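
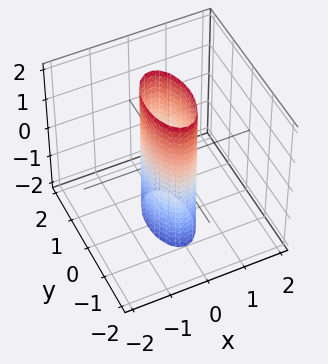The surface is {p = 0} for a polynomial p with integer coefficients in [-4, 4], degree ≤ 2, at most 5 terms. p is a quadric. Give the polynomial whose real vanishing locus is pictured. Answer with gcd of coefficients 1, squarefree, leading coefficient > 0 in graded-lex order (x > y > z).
3*x^2 + y^2 - 1

deg p = 2. Constant cross-section along one axis; a quadric.
Symmetries: the y ↦ −y reflection is a symmetry, so y appears only in even powers; it's symmetric under x → −x, forcing even powers of x; the z ↦ −z reflection is a symmetry, so z appears only in even powers.
Checking where it meets the axes: the surface avoids every integer z-axis point in the box; among the integer gridlines, it crosses the y-axis at y ∈ {-1, 1}.
Solving for integer coefficients yields p as stated.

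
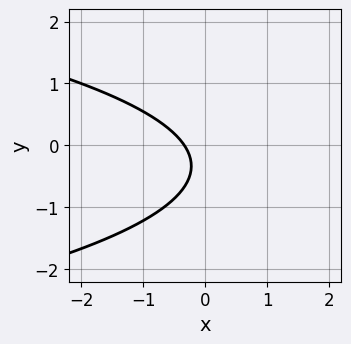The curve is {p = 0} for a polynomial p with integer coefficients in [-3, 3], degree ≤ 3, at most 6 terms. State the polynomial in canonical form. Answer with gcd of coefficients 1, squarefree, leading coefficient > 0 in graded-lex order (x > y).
First, the degree is 2 — the shape is more complex than any degree-1 curve.
Then, against the integer gridlines: the curve avoids every integer y-axis point in the box.
Finally, together with the visible shape, these determine p as stated.

3*y^2 + 3*x + 2*y + 1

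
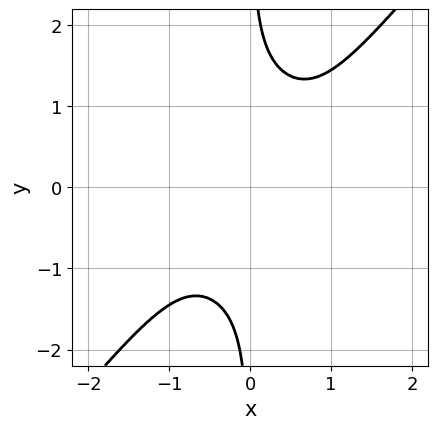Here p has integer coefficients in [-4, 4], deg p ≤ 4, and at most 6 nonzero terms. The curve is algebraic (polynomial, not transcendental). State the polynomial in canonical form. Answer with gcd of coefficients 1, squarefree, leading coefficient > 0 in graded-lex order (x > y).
First, the degree is 4 — the shape is more complex than any degree-3 curve.
Next, observable constraints: no y-intercept at any integer in the box; the curve avoids every integer x-axis point in the box.
Finally, solving for integer coefficients yields p as stated.

2*x^4 + x^2*y^2 - 2*x*y^3 + 2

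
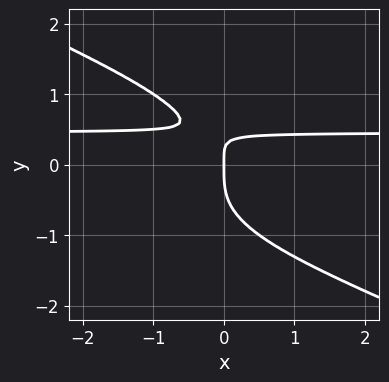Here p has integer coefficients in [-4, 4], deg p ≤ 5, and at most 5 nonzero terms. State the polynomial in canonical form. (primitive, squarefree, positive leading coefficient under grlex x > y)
First, degree: no degree-3 curve has this shape, so deg p = 4.
Then, checking where it meets the axes: it meets the x-axis at x = 0 (among the integer gridlines); one y-axis crossing is at y = 0.
Finally, assembling these constraints gives the stated polynomial.

x*y^3 + 2*y^4 + 2*x*y - x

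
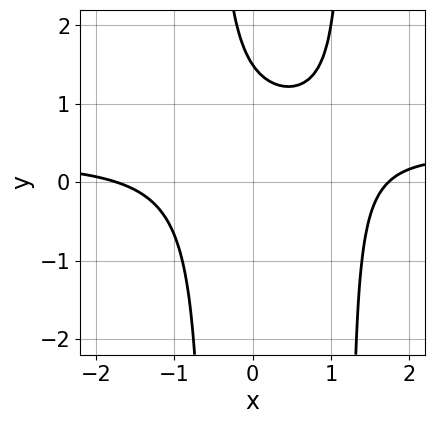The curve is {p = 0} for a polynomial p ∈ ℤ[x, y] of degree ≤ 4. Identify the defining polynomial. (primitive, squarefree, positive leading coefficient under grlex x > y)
(a) Degree: no degree-2 curve has this shape, so deg p = 3.
(b) Putting this together gives p.

3*x^2*y - x^2 - 2*x*y - 2*y + 3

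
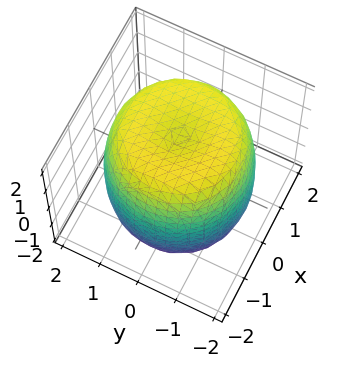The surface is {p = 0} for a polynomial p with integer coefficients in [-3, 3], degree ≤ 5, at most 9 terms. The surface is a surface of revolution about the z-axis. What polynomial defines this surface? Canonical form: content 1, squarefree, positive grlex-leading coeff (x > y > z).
x^4 + 2*x^2*y^2 + y^4 - 2*x^2 - 2*y^2 + z^2 - 3

deg p = 4.
Symmetries: rotational symmetry about the z-axis ⇒ p depends on x, y only through x² + y².
Reading off the gridlines: a circular section at z = 2 has radius exactly 1.
Fitting integer coefficients to these (and the overall shape) gives p.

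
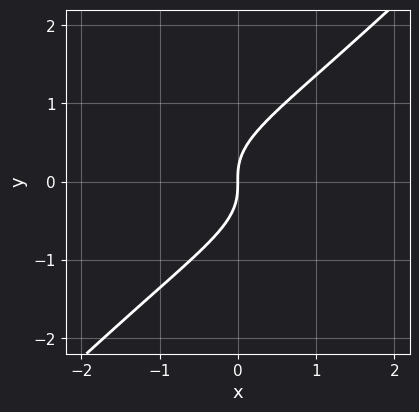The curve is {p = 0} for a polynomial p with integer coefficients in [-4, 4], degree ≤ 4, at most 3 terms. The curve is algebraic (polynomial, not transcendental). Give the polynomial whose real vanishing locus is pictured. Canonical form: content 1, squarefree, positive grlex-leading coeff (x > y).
3*x*y^2 - 3*y^3 + 2*x

(a) deg p = 3. The shape is more complex than any degree-2 curve.
(b) Observable constraints: one y-axis crossing is at y = 0; one x-axis crossing is at x = 0.
(c) Solving for integer coefficients yields p as stated.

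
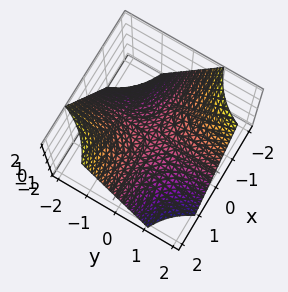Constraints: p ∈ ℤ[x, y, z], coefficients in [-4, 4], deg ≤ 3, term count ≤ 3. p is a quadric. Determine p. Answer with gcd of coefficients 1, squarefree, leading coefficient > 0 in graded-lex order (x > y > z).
x*y + z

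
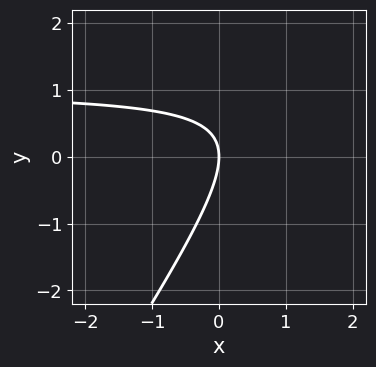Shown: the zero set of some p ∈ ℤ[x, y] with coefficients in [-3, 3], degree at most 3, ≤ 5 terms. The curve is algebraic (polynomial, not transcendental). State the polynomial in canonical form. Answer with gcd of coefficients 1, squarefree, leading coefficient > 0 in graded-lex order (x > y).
First, the degree is 2 — a generic line meets the curve in up to 2 points.
Then, reading off the gridlines: one x-axis crossing is at x = 0; it meets the y-axis at y = 0 (among the integer gridlines).
Finally, solving for integer coefficients yields p as stated.

3*x*y - 2*y^2 - 3*x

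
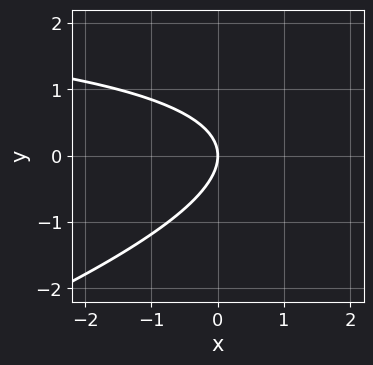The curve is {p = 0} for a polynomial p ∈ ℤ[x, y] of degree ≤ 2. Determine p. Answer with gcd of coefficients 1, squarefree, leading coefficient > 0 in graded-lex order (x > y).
x*y - 3*y^2 - 3*x

1. deg p = 2. The shape is more complex than any degree-1 curve.
2. From the axis intercepts and sections: one y-axis crossing is at y = 0; it meets the x-axis at x = 0 (among the integer gridlines).
3. Assembling these constraints gives the stated polynomial.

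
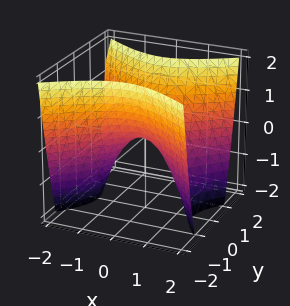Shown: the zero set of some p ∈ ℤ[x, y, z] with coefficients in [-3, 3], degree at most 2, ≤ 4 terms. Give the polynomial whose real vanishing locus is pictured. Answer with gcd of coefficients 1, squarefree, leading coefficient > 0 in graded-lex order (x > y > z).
2*x^2 - 3*y^2 + 2*z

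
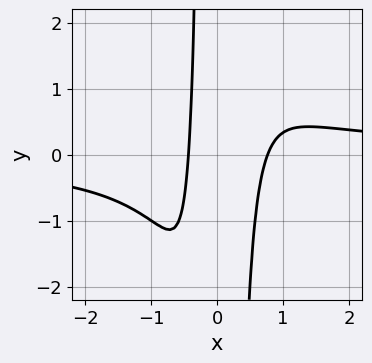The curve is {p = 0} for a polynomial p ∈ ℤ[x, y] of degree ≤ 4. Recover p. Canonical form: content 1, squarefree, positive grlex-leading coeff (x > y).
First, deg p = 4. No degree-3 curve has this shape.
Next, observable constraints: no y-intercept at any integer in the box.
Finally, assembling these constraints gives the stated polynomial.

3*x^3*y - 3*x^2 + x + 1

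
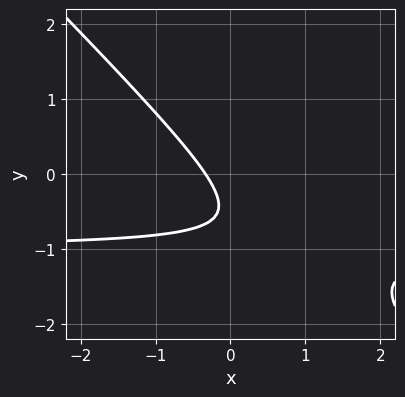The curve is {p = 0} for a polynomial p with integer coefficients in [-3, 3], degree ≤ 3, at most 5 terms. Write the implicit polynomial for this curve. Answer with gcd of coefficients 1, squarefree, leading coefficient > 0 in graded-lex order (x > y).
First, degree: a generic line meets the curve in up to 2 points, so deg p = 2.
Next, from the axis intercepts and sections: the curve avoids every integer y-axis point in the box.
Finally, together with the visible shape, these determine p as stated.

3*x*y + 3*y^2 + 3*x + 3*y + 1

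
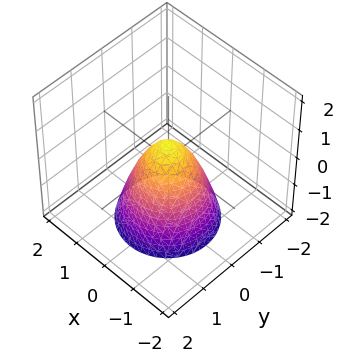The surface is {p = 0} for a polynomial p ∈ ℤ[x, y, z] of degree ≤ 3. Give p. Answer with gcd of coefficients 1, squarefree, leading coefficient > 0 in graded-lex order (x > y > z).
1. deg p = 2. No degree-1 surface has this shape.
2. Symmetry: every cross-section ⟂ z is a circle, so x, y appear only via x² + y².
3. Observable constraints: a circular section at z = 0 has radius between 0 and 1.
4. Together with the visible shape, these determine p as stated.

3*x^2 + 3*y^2 + 2*z - 1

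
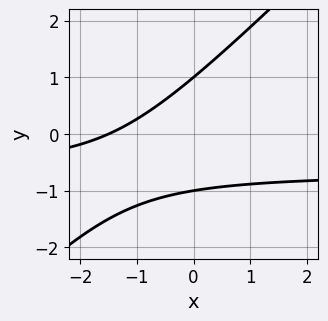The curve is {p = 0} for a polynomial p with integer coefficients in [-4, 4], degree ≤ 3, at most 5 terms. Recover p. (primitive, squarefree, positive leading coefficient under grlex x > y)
3*x*y - 3*y^2 + 2*x + 3

First, the degree is 2 — no degree-1 curve has this shape.
Next, against the integer gridlines: the y-axis gridline crossings are at y ∈ {-1, 1}.
Finally, assembling these constraints gives the stated polynomial.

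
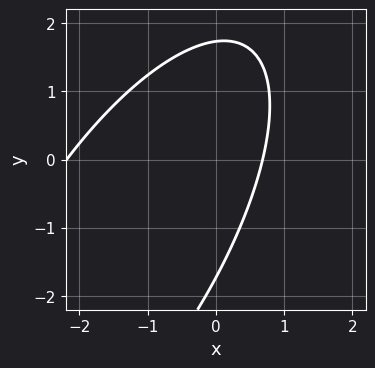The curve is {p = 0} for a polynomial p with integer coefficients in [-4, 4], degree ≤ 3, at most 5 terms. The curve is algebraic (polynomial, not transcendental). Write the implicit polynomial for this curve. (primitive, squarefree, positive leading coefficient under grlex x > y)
The degree is 2 — the shape is more complex than any degree-1 curve.
The integer polynomial consistent with all of this is the stated p.

2*x^2 - 2*x*y + y^2 + 3*x - 3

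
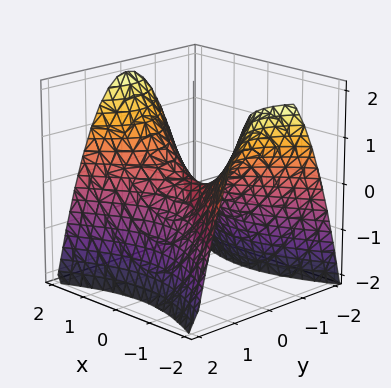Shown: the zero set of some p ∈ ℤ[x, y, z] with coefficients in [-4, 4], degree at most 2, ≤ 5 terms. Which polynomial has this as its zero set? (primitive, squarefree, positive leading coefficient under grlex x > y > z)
x^2 - 2*y^2 - 2*z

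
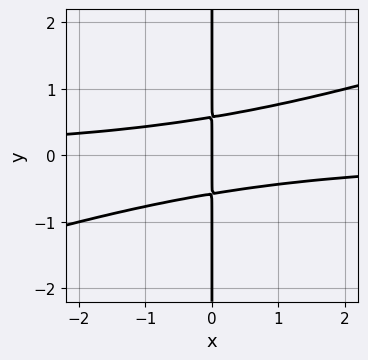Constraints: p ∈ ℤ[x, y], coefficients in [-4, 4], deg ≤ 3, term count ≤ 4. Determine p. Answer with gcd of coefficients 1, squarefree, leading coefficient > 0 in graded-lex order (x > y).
x^2*y - 3*x*y^2 + x

(a) The degree is 3 — a generic line meets the curve in up to 3 points.
(b) Checking where it meets the axes: it meets the x-axis at x = 0 (among the integer gridlines); the visible y-axis segment lies entirely on the curve.
(c) Fitting integer coefficients to these (and the overall shape) gives p.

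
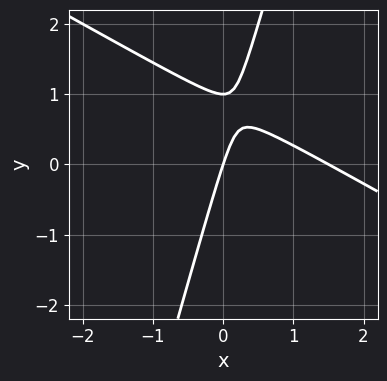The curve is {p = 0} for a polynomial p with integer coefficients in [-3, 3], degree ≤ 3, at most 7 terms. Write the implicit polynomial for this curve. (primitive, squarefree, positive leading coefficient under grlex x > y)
2*x^2 + 3*x*y - y^2 - 3*x + y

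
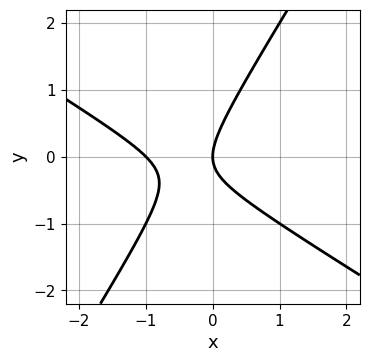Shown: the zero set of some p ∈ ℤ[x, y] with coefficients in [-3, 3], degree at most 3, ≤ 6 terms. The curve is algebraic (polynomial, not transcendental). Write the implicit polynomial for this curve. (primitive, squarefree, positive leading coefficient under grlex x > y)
(a) The degree is 2 — the shape is more complex than any degree-1 curve.
(b) Reading off the gridlines: it crosses the y-axis at the gridline y = 0; the x-axis gridline crossings are at x ∈ {-1, 0}.
(c) Solving for integer coefficients yields p as stated.

x^2 + x*y - y^2 + x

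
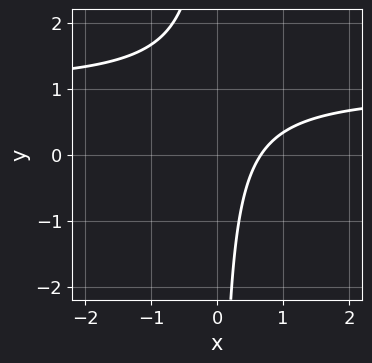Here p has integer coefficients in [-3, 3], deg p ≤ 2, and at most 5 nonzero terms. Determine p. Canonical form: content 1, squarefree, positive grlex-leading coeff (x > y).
deg p = 2. A generic line meets the curve in up to 2 points.
Observable constraints: it misses every integer gridline on the y-axis.
Putting this together gives p.

3*x*y - 3*x + 2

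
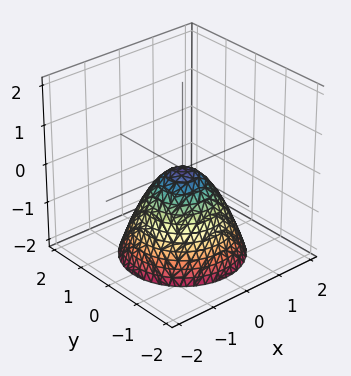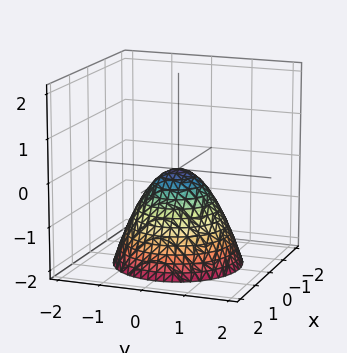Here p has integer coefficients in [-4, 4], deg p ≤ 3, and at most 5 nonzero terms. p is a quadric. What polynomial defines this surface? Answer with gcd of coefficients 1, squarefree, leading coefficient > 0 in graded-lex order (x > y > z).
x^2 + y^2 + z

1. deg p = 2. A paraboloid; a quadric.
2. By symmetry, every cross-section ⟂ z is a circle, so x, y appear only via x² + y².
3. Reading off the gridlines: one y-axis crossing is at y = 0; it meets the x-axis at x = 0 (among the integer gridlines).
4. Together with the visible shape, these determine p as stated.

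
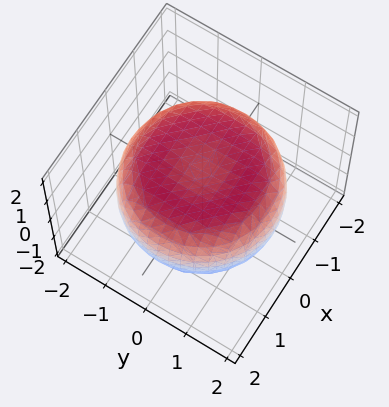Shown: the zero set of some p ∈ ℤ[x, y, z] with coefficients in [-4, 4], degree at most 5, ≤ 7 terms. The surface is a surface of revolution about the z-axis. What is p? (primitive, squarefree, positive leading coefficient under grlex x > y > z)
x^4 + 2*x^2*y^2 + y^4 - 2*x^2 - 2*y^2 + 3*z^2 - 3

1. Degree: a generic line meets the surface in up to 4 points, so deg p = 4.
2. By symmetry, the surface is invariant under rotation about z: p = q(x² + y², z).
3. Observable constraints: a circular section at z = 1 has radius between 1 and 2; among the integer gridlines, it crosses the z-axis at z ∈ {-1, 1}.
4. These observations pin down the coefficients.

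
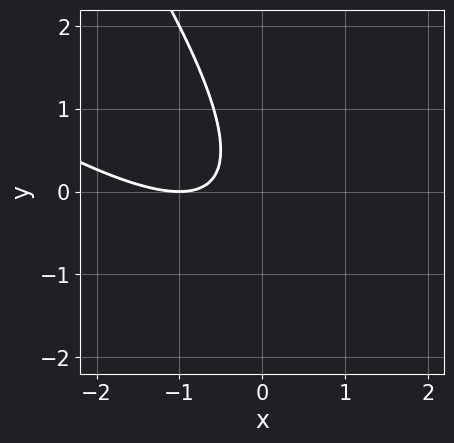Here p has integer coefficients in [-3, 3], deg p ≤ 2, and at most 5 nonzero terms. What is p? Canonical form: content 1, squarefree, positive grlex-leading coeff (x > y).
1. The degree is 2 — a generic line meets the curve in up to 2 points.
2. Checking where it meets the axes: the curve avoids every integer y-axis point in the box; it crosses the x-axis at the gridline x = -1.
3. Assembling these constraints gives the stated polynomial.

x^2 + 2*x*y + y^2 + 2*x + 1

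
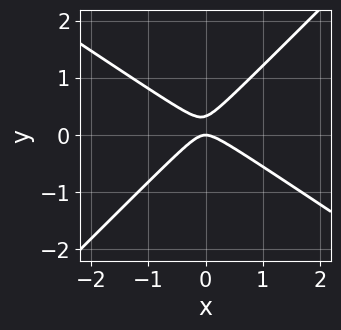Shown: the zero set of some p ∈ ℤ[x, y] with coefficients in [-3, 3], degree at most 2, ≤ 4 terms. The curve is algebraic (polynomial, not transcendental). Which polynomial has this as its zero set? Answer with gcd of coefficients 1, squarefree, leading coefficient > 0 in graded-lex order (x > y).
2*x^2 + x*y - 3*y^2 + y

(a) Degree: the shape is more complex than any degree-1 curve, so deg p = 2.
(b) From the visible intercepts: one x-axis crossing is at x = 0; it crosses the y-axis at the gridline y = 0.
(c) Assembling these constraints gives the stated polynomial.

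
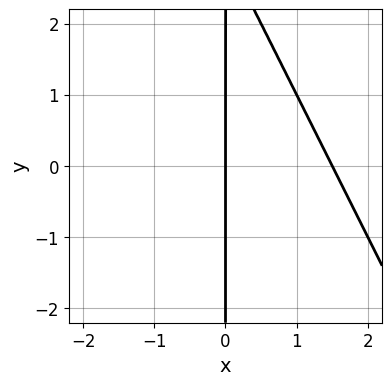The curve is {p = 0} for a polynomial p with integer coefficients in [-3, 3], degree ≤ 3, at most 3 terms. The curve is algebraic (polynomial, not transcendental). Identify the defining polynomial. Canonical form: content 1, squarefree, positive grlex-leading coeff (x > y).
2*x^2 + x*y - 3*x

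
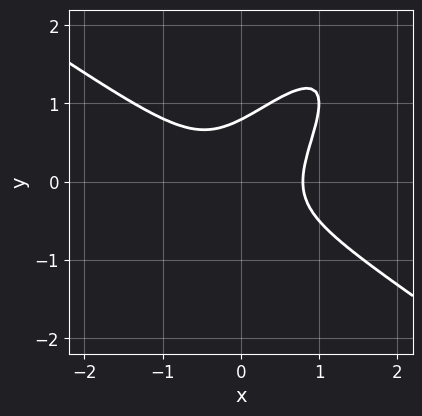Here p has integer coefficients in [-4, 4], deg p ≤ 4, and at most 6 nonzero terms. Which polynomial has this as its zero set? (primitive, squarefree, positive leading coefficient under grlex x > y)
2*x^3 - 3*x*y^2 + 2*y^3 - 1

1. Degree: a generic line meets the curve in up to 3 points, so deg p = 3.
2. Putting this together gives p.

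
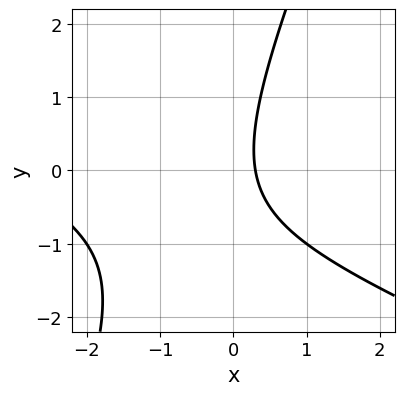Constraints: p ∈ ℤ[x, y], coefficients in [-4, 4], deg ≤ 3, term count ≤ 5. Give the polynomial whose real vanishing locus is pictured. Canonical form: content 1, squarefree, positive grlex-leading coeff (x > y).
First, the degree is 2 — no degree-1 curve has this shape.
Then, from the visible intercepts: the curve avoids every integer y-axis point in the box.
Finally, assembling these constraints gives the stated polynomial.

x^2 + 2*x*y - y^2 + 3*x - 1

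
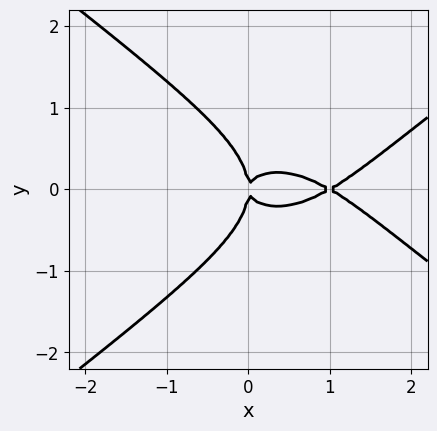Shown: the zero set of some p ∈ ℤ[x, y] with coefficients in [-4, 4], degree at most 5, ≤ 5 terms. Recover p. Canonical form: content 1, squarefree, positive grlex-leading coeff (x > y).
Degree: the shape is more complex than any degree-3 curve, so deg p = 4.
Symmetries: it's symmetric under y → −y, forcing even powers of y.
From the axis intercepts and sections: one y-axis crossing is at y = 0; the x-axis gridline crossings are at x ∈ {0, 1}.
Assembling these constraints gives the stated polynomial.

x^4 - 3*y^4 - 2*x^3 - 3*x*y^2 + x^2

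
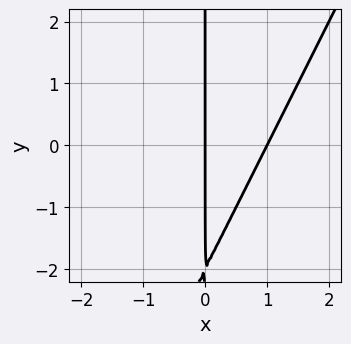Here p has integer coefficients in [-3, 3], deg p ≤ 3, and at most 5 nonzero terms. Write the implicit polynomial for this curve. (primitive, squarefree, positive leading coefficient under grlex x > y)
2*x^2 - x*y - 2*x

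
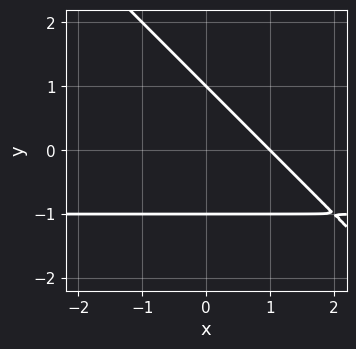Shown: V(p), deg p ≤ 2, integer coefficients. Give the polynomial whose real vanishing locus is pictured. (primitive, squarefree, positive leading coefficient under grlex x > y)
deg p = 2. No degree-1 curve has this shape.
Observable constraints: among the integer gridlines, it crosses the y-axis at y ∈ {-1, 1}; it crosses the x-axis at the gridline x = 1.
Assembling these constraints gives the stated polynomial.

x*y + y^2 + x - 1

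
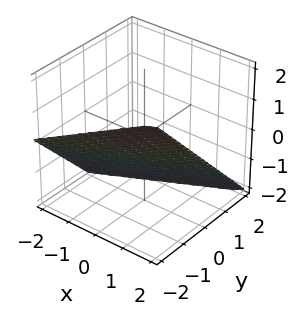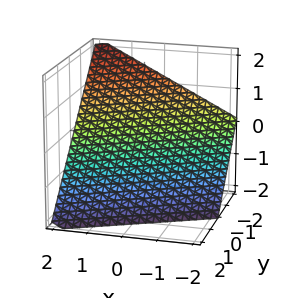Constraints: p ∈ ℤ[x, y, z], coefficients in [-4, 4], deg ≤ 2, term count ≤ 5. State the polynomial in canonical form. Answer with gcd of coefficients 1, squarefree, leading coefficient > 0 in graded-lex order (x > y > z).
x - 2*y - 2*z - 2

deg p = 1.
Against the integer gridlines: one z-axis crossing is at z = -1; one y-axis crossing is at y = -1; it crosses the x-axis at the gridline x = 2.
Solving for integer coefficients yields p as stated.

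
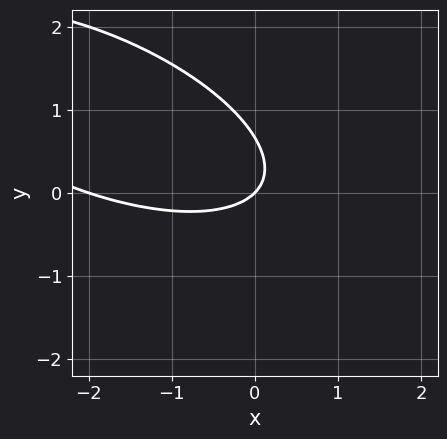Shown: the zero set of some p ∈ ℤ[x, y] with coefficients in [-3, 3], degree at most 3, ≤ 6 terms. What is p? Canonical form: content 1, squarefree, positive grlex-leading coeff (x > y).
x^2 + 2*x*y + 3*y^2 + 2*x - 2*y

deg p = 2. A generic line meets the curve in up to 2 points.
From the axis intercepts and sections: it crosses the y-axis at the gridline y = 0; among the integer gridlines, it crosses the x-axis at x ∈ {-2, 0}.
Putting this together gives p.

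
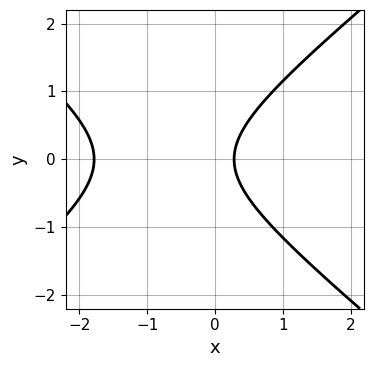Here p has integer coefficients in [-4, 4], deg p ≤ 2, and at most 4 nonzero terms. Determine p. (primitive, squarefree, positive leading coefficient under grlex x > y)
2*x^2 - 3*y^2 + 3*x - 1

Degree: the shape is more complex than any degree-1 curve, so deg p = 2.
Symmetries: mirror symmetry y ↦ −y ⇒ only even powers of y.
Reading off the gridlines: the curve avoids every integer y-axis point in the box.
The integer polynomial consistent with all of this is the stated p.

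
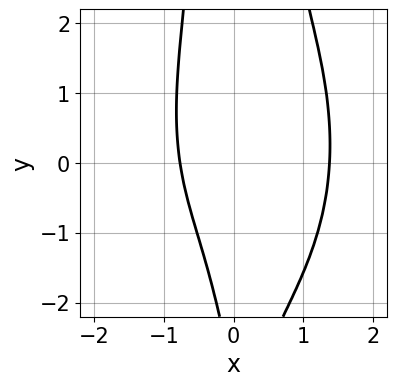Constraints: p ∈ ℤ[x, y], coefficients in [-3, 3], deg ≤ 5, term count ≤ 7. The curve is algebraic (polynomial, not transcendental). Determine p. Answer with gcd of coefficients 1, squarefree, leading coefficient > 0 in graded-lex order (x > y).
The degree is 4 — the shape is more complex than any degree-3 curve.
From the axis intercepts and sections: no y-intercept at any integer in the box.
These observations pin down the coefficients.

2*x^4 + x^2*y^2 - 3*x - y - 3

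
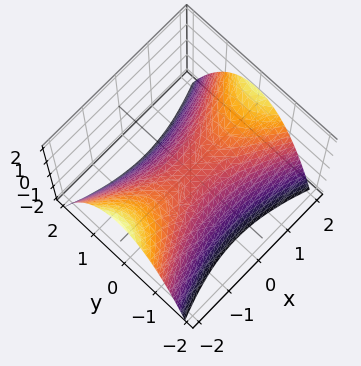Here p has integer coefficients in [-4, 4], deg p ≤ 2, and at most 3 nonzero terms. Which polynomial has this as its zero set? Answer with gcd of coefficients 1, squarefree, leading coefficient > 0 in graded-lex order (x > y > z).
x^2 - 3*y^2 - 3*z

(a) Degree: a hyperbolic paraboloid; a quadric, so deg p = 2.
(b) Symmetries: it's symmetric under x → −x, forcing even powers of x; mirror symmetry y ↦ −y ⇒ only even powers of y.
(c) From the axis intercepts and sections: one z-axis crossing is at z = 0; one x-axis crossing is at x = 0.
(d) These observations pin down the coefficients.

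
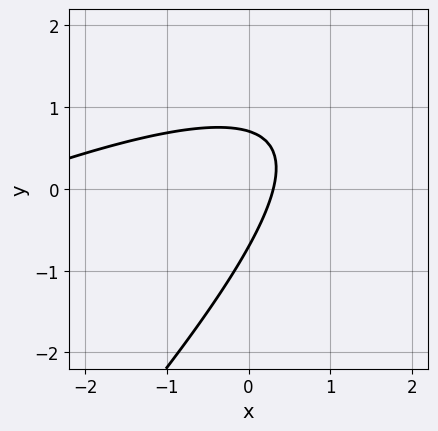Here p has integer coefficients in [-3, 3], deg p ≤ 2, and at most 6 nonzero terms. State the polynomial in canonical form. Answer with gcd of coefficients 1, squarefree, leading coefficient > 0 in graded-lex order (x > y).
x^2 - 3*x*y + 2*y^2 + 3*x - 1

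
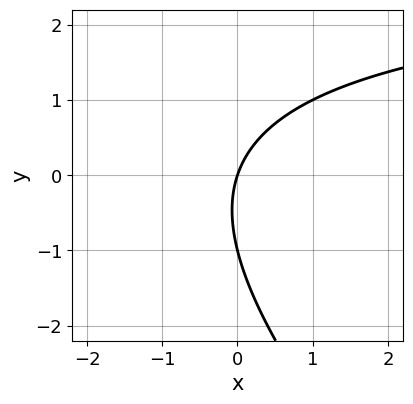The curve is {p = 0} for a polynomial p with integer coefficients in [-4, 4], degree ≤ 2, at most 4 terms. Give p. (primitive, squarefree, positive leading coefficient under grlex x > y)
x*y + y^2 - 3*x + y

1. The degree is 2 — a generic line meets the curve in up to 2 points.
2. Against the integer gridlines: the y-axis gridline crossings are at y ∈ {-1, 0}; one x-axis crossing is at x = 0.
3. Fitting integer coefficients to these (and the overall shape) gives p.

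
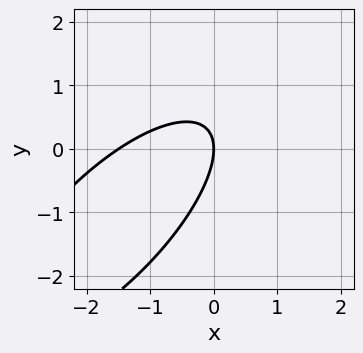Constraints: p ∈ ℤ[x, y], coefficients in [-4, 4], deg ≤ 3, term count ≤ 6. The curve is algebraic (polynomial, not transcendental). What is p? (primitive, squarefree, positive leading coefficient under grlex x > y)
2*x^2 - 3*x*y + 2*y^2 + 3*x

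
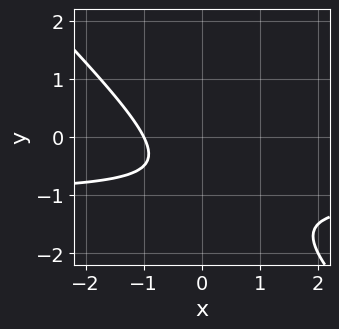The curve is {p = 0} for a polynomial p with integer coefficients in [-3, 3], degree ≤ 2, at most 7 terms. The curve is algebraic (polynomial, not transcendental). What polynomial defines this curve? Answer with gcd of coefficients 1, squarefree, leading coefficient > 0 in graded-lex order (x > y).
2*x*y + 2*y^2 + 2*x + 3*y + 2

First, degree: the shape is more complex than any degree-1 curve, so deg p = 2.
Next, observable constraints: it misses every integer gridline on the y-axis; it crosses the x-axis at the gridline x = -1.
Finally, together with the visible shape, these determine p as stated.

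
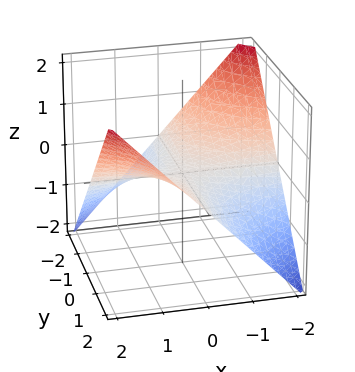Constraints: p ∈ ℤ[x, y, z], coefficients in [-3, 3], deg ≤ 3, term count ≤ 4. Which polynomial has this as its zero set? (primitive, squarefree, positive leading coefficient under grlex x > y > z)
First, deg p = 2.
Next, against the integer gridlines: one z-axis crossing is at z = 0; every point of the x-axis in the box is on the surface; every point of the y-axis in the box is on the surface.
Finally, putting this together gives p.

x*y - 2*z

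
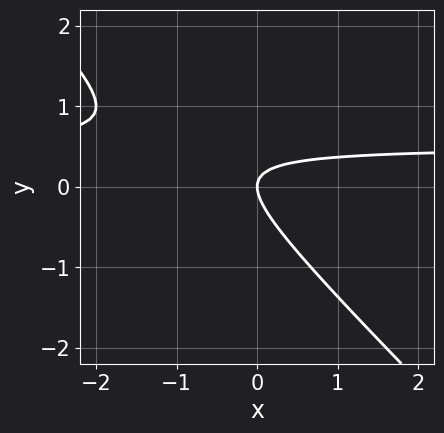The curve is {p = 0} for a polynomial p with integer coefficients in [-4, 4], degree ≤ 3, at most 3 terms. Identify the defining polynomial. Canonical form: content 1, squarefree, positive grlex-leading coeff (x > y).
2*x*y + 2*y^2 - x

The degree is 2 — the shape is more complex than any degree-1 curve.
Reading off the gridlines: it meets the y-axis at y = 0 (among the integer gridlines); one x-axis crossing is at x = 0.
These observations pin down the coefficients.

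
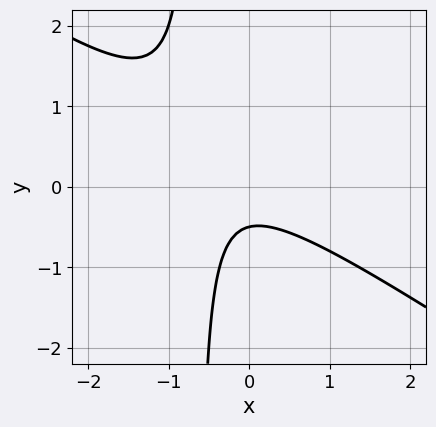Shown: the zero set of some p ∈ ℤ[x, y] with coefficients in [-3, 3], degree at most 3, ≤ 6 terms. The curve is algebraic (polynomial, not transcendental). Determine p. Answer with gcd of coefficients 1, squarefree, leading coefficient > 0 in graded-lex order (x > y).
First, degree: a generic line meets the curve in up to 2 points, so deg p = 2.
Then, reading off the gridlines: no x-intercept at any integer in the box.
Finally, putting this together gives p.

2*x^2 + 3*x*y + x + 2*y + 1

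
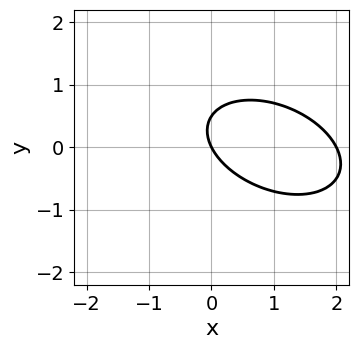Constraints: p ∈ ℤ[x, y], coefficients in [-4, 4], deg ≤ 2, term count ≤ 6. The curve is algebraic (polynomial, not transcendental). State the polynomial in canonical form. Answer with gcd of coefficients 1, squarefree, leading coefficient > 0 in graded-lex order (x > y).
Degree: no degree-1 curve has this shape, so deg p = 2.
From the visible intercepts: it meets the y-axis at y = 0 (among the integer gridlines); among the integer gridlines, it crosses the x-axis at x ∈ {0, 2}.
The integer polynomial consistent with all of this is the stated p.

x^2 + x*y + 2*y^2 - 2*x - y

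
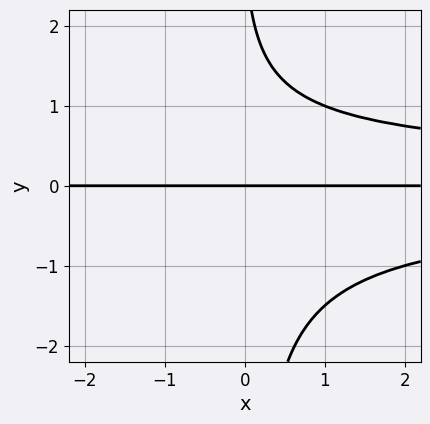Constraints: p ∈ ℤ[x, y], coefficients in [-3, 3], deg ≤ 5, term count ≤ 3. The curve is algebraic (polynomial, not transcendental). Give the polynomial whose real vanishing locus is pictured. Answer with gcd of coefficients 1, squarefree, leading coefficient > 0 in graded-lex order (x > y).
Degree: a generic line meets the curve in up to 4 points, so deg p = 4.
From the visible intercepts: every point of the x-axis in the box is on the curve; it crosses the y-axis at the gridline y = 0.
Assembling these constraints gives the stated polynomial.

2*x*y^3 + y^2 - 3*y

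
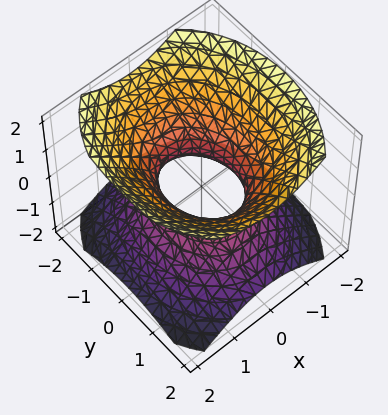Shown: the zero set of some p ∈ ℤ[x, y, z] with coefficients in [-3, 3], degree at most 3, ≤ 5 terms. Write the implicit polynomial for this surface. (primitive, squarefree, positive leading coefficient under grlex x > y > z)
3*x^2 + 2*y^2 - 3*z^2 - 2

(a) Degree: an hourglass — one-sheet hyperboloid; a quadric, so deg p = 2.
(b) Symmetries: the z ↦ −z reflection is a symmetry, so z appears only in even powers; mirror symmetry y ↦ −y ⇒ only even powers of y; it's symmetric under x → −x, forcing even powers of x.
(c) Observable constraints: no z-intercept at any integer in the box; the y-axis gridline crossings are at y ∈ {-1, 1}.
(d) Fitting integer coefficients to these (and the overall shape) gives p.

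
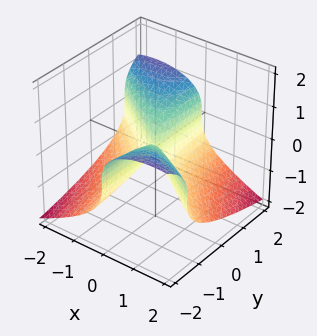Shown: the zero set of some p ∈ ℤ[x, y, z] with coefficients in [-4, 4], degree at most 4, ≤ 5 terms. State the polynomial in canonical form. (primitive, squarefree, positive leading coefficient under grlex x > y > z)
3*z^3 + 2*x^2 + 3*x*y

First, the degree is 3 — the shape is more complex than any degree-2 surface.
Then, checking where it meets the axes: one x-axis crossing is at x = 0; it meets the z-axis at z = 0 (among the integer gridlines).
Finally, assembling these constraints gives the stated polynomial.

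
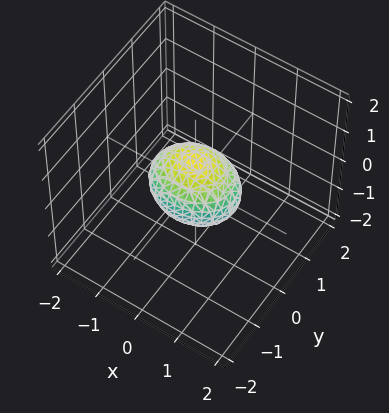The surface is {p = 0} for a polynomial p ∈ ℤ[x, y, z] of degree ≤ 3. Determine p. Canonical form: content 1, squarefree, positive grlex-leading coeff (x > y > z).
2*x^2 + 3*y^2 + 3*z^2 - 2

(a) deg p = 2. Bounded and convex; a quadric.
(b) Symmetries: the x ↦ −x reflection is a symmetry, so x appears only in even powers; mirror symmetry z ↦ −z ⇒ only even powers of z; the y ↦ −y reflection is a symmetry, so y appears only in even powers.
(c) Observable constraints: the x-axis gridline crossings are at x ∈ {-1, 1}.
(d) These observations pin down the coefficients.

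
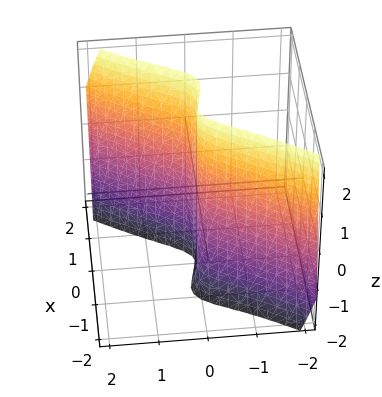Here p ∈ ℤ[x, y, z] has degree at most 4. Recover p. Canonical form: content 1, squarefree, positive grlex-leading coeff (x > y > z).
(a) The degree is 3 — the shape is more complex than any degree-2 surface.
(b) From the axis intercepts and sections: the visible z-axis segment lies entirely on the surface; it meets the x-axis at x = 0 (among the integer gridlines); one y-axis crossing is at y = 0.
(c) Solving for integer coefficients yields p as stated.

2*x^3 - x^2*z - y^3 - 2*y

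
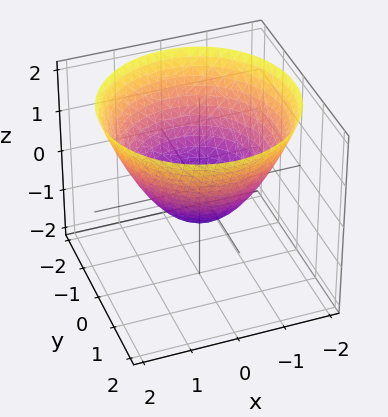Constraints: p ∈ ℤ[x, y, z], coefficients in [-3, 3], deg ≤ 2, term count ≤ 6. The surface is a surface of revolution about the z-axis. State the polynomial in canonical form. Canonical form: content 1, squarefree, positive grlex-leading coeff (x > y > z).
2*x^2 + 2*y^2 - 3*z - 2

1. Degree: a generic line meets the surface in up to 2 points, so deg p = 2.
2. By symmetry, the surface is invariant under rotation about z: p = q(x² + y², z).
3. Against the integer gridlines: the y-axis gridline crossings are at y ∈ {-1, 1}; the x-axis gridline crossings are at x ∈ {-1, 1}; a circular section at z = 0 has radius exactly 1.
4. Fitting integer coefficients to these (and the overall shape) gives p.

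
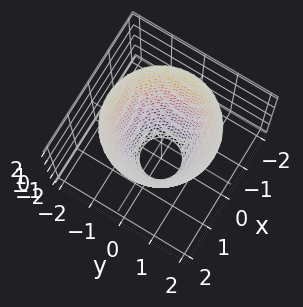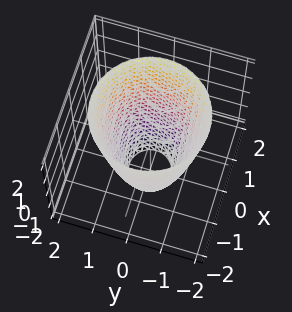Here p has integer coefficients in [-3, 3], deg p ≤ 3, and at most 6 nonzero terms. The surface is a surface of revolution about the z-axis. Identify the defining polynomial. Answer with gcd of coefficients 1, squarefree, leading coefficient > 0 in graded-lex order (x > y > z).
2*x^2 + 2*y^2 - z - 3

(a) deg p = 2. The shape is more complex than any degree-1 surface.
(b) Symmetries: every cross-section ⟂ z is a circle, so x, y appear only via x² + y².
(c) From the visible intercepts: a circular section at z = 2 has radius between 1 and 2; no z-intercept at any integer in the box.
(d) The integer polynomial consistent with all of this is the stated p.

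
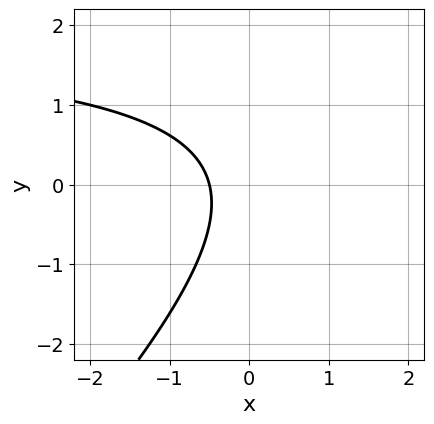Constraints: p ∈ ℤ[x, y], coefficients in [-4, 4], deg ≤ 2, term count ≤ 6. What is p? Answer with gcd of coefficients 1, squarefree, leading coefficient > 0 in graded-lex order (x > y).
x*y - y^2 - 2*x - 1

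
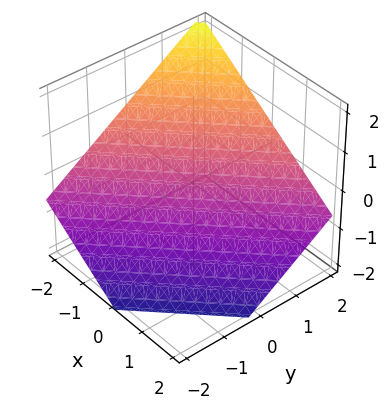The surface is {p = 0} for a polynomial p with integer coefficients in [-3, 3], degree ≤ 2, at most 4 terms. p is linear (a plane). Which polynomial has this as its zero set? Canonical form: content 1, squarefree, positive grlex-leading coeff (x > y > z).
2*x - 2*y + 3*z + 2

(a) deg p = 1. Every cross-section is a straight line — this is a plane.
(b) Against the integer gridlines: it meets the x-axis at x = -1 (among the integer gridlines); one y-axis crossing is at y = 1.
(c) Together with the visible shape, these determine p as stated.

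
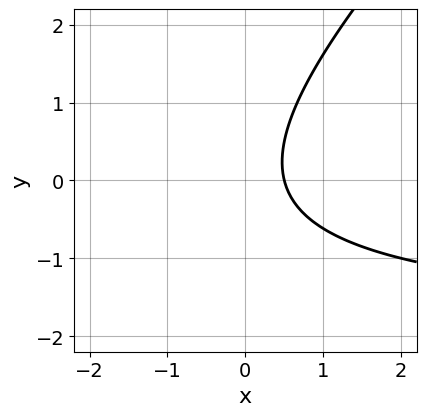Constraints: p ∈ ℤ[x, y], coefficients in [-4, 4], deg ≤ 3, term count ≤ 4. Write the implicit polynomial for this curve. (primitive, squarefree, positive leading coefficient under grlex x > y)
First, degree: no degree-1 curve has this shape, so deg p = 2.
Next, checking where it meets the axes: no y-intercept at any integer in the box.
Finally, together with the visible shape, these determine p as stated.

x*y - y^2 + 2*x - 1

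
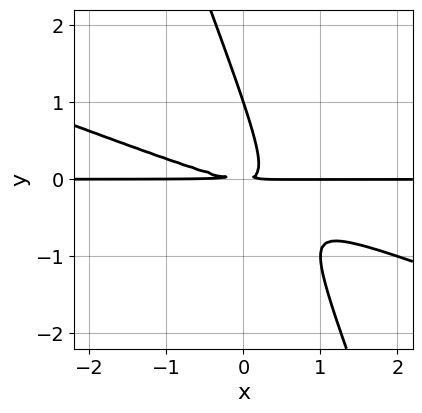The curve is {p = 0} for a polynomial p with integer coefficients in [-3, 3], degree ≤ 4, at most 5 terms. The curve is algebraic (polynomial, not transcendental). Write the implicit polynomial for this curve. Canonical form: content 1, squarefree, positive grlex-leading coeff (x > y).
x^2*y + 3*x*y^2 + y^3 - y^2

1. deg p = 3. The shape is more complex than any degree-2 curve.
2. From the visible intercepts: every point of the x-axis in the box is on the curve; one y-axis crossing is at y = 1.
3. These observations pin down the coefficients.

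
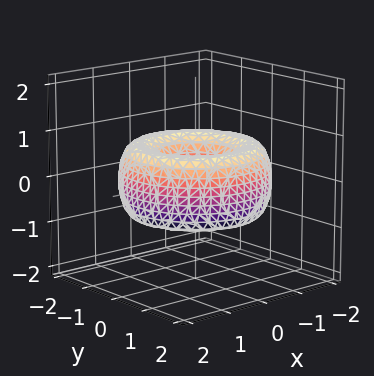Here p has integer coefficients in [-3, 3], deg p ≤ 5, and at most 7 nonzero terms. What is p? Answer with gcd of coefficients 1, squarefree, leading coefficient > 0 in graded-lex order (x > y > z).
First, deg p = 4. A generic line meets the surface in up to 4 points.
Next, symmetry: the z-axis is an axis of rotation, so x and y enter only as x² + y².
Then, observable constraints: a circular section at z = 0 has radius between 0 and 1; no z-intercept at any integer in the box.
Finally, together with the visible shape, these determine p as stated.

x^4 + 2*x^2*y^2 + y^4 - 3*x^2 - 3*y^2 + 2*z^2 + 1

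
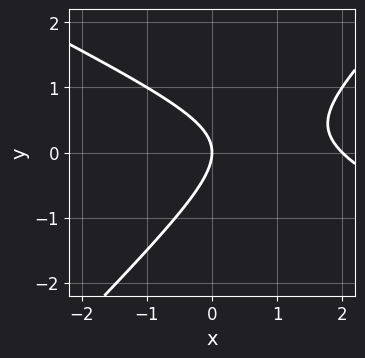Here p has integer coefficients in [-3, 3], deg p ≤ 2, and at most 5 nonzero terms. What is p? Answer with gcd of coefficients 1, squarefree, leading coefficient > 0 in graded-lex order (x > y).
x^2 + x*y - 2*y^2 - 2*x

1. The degree is 2 — the shape is more complex than any degree-1 curve.
2. From the axis intercepts and sections: it meets the y-axis at y = 0 (among the integer gridlines); the x-axis gridline crossings are at x ∈ {0, 2}.
3. Solving for integer coefficients yields p as stated.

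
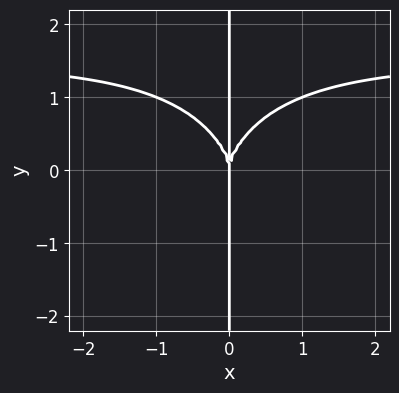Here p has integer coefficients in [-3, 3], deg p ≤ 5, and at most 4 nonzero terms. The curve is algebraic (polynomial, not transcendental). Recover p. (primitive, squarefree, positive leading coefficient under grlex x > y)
2*x^3*y + x*y^3 - 3*x^3

(a) deg p = 4. The shape is more complex than any degree-3 curve.
(b) Reading off the gridlines: it crosses the x-axis at the gridline x = 0; the visible y-axis segment lies entirely on the curve.
(c) Assembling these constraints gives the stated polynomial.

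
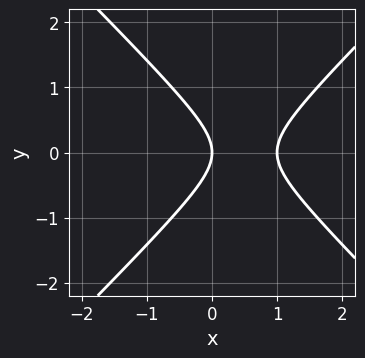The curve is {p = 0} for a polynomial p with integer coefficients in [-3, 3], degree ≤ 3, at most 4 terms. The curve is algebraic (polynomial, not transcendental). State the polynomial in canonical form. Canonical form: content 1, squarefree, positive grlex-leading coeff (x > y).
x^2 - y^2 - x

First, degree: a generic line meets the curve in up to 2 points, so deg p = 2.
Then, symmetries: mirror symmetry y ↦ −y ⇒ only even powers of y.
Next, checking where it meets the axes: one y-axis crossing is at y = 0; among the integer gridlines, it crosses the x-axis at x ∈ {0, 1}.
Finally, together with the visible shape, these determine p as stated.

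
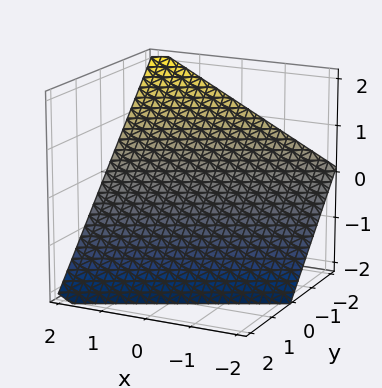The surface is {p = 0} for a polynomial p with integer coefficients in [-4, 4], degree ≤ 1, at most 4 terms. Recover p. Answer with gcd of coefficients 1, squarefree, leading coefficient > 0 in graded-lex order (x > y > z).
1. The degree is 1 — the surface is flat (a plane).
2. Observable constraints: it meets the x-axis at x = 2 (among the integer gridlines); it crosses the y-axis at the gridline y = -1; one z-axis crossing is at z = -1.
3. Fitting integer coefficients to these (and the overall shape) gives p.

x - 2*y - 2*z - 2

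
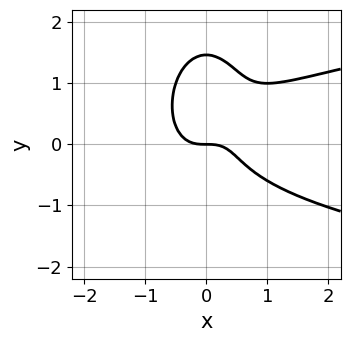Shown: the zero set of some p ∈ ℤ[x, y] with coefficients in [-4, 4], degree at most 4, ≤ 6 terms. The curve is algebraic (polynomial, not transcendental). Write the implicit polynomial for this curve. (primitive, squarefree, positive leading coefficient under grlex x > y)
3*x^2*y^2 + y^4 - 2*x^3 - y^3 - y

1. The degree is 4 — no degree-3 curve has this shape.
2. Against the integer gridlines: one y-axis crossing is at y = 0; it crosses the x-axis at the gridline x = 0.
3. Solving for integer coefficients yields p as stated.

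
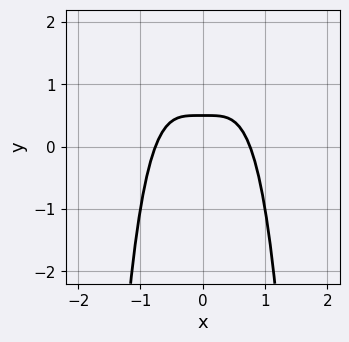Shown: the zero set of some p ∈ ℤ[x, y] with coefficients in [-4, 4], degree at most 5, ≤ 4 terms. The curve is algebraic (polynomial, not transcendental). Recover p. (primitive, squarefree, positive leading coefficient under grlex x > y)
3*x^4 + 2*y - 1

1. Degree: no degree-3 curve has this shape, so deg p = 4.
2. Symmetries: the x ↦ −x reflection is a symmetry, so x appears only in even powers.
3. Matching integer coefficients to the picture gives p.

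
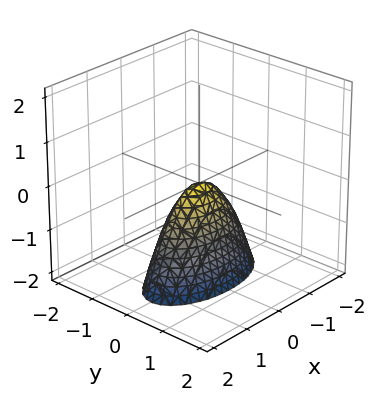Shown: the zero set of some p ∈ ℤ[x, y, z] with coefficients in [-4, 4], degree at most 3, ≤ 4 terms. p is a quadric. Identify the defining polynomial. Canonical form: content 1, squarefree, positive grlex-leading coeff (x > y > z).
x^2 + 3*y^2 + z

deg p = 2.
Symmetries: the y ↦ −y reflection is a symmetry, so y appears only in even powers; the x ↦ −x reflection is a symmetry, so x appears only in even powers.
Checking where it meets the axes: it crosses the x-axis at the gridline x = 0; one y-axis crossing is at y = 0; it crosses the z-axis at the gridline z = 0.
The integer polynomial consistent with all of this is the stated p.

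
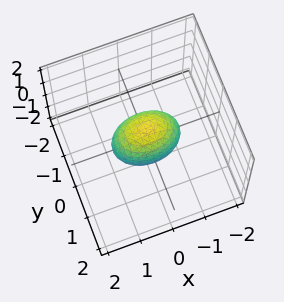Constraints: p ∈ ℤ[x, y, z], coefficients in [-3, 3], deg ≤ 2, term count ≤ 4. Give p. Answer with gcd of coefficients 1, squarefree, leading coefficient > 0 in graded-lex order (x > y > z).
deg p = 2.
Symmetries: mirror symmetry y ↦ −y ⇒ only even powers of y; it's symmetric under z → −z, forcing even powers of z; mirror symmetry x ↦ −x ⇒ only even powers of x.
Observable constraints: the x-axis gridline crossings are at x ∈ {-1, 1}; the z-axis gridline crossings are at z ∈ {-1, 1}.
Matching integer coefficients to the picture gives p.

x^2 + 2*y^2 + z^2 - 1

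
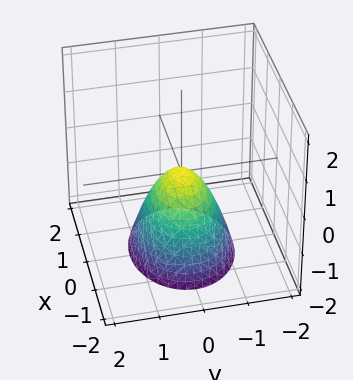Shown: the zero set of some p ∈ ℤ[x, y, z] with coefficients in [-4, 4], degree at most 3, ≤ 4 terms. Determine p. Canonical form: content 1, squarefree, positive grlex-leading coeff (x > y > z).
1. deg p = 2. A single bowl opening along one axis; a quadric.
2. Symmetries: it's symmetric under y → −y, forcing even powers of y; the x ↦ −x reflection is a symmetry, so x appears only in even powers.
3. Against the integer gridlines: one x-axis crossing is at x = 0; it meets the y-axis at y = 0 (among the integer gridlines).
4. Putting this together gives p.

2*x^2 + 3*y^2 + 2*z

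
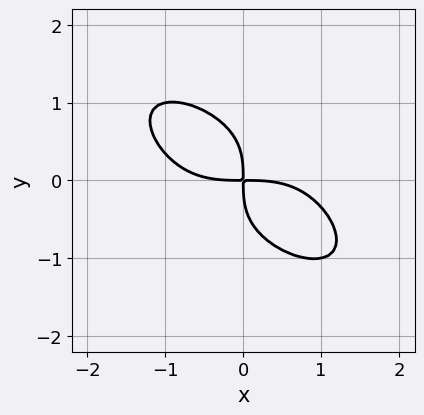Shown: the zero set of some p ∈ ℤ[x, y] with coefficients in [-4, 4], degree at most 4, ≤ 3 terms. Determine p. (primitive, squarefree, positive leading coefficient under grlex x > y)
x^4 + 2*y^4 + 3*x*y

1. deg p = 4. A generic line meets the curve in up to 4 points.
2. Matching integer coefficients to the picture gives p.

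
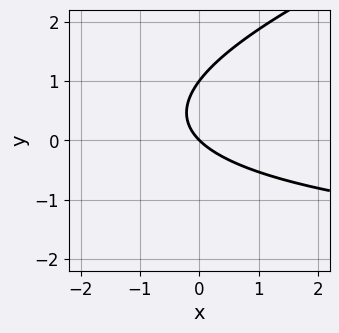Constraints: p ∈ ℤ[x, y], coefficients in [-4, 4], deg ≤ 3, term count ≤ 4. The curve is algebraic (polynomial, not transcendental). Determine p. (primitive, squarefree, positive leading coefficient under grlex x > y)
(a) Degree: the shape is more complex than any degree-1 curve, so deg p = 2.
(b) Reading off the gridlines: the y-axis gridline crossings are at y ∈ {0, 1}; it crosses the x-axis at the gridline x = 0.
(c) Putting this together gives p.

x*y - 3*y^2 + 3*x + 3*y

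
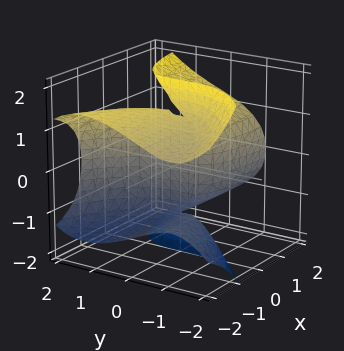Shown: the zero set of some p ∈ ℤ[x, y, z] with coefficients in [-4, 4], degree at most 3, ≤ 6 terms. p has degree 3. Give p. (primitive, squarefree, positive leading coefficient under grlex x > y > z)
2*x*z^2 - y^3 - 2*x*y - 3*x

(a) deg p = 3. No degree-2 surface has this shape.
(b) Checking where it meets the axes: one x-axis crossing is at x = 0; every point of the z-axis in the box is on the surface; it meets the y-axis at y = 0 (among the integer gridlines).
(c) Putting this together gives p.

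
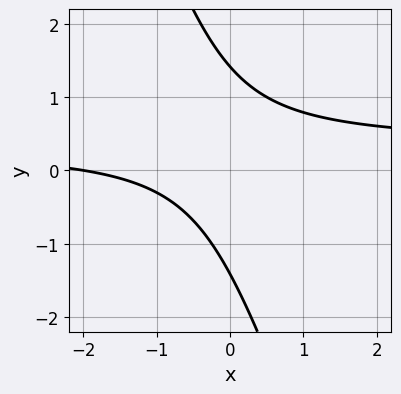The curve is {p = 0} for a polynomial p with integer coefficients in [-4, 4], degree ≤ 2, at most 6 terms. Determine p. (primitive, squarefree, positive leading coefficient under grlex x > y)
1. The degree is 2 — a generic line meets the curve in up to 2 points.
2. Observable constraints: it crosses the x-axis at the gridline x = -2.
3. Together with the visible shape, these determine p as stated.

3*x*y + y^2 - x - 2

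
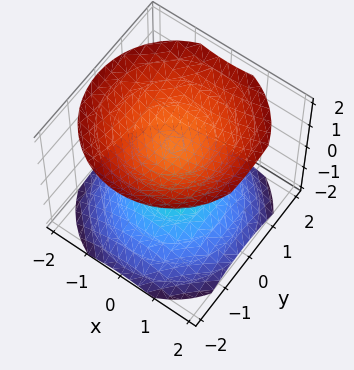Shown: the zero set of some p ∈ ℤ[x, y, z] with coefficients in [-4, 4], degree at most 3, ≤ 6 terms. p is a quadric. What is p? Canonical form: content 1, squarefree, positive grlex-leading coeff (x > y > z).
2*x^2 + 2*y^2 - 3*z^2 + 3

There are 2 components. They look like related sheets of one shape, so recover p as a whole.
Degree: two sheets facing apart; a quadric, so deg p = 2.
Symmetry: the z-axis is an axis of rotation, so x and y enter only as x² + y²; the z ↦ −z reflection is a symmetry, so z appears only in even powers.
Reading off the gridlines: the surface avoids every integer y-axis point in the box; the surface avoids every integer x-axis point in the box; the z-axis gridline crossings are at z ∈ {-1, 1}.
These observations pin down the coefficients.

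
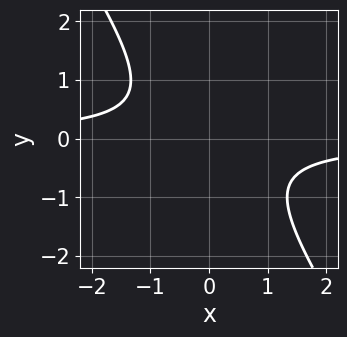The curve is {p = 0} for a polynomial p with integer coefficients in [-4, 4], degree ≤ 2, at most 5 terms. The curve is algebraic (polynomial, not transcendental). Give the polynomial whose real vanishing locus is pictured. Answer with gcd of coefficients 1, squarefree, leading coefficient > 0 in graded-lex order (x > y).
3*x*y + 2*y^2 + 2

Degree: a generic line meets the curve in up to 2 points, so deg p = 2.
Checking where it meets the axes: the curve avoids every integer x-axis point in the box; no y-intercept at any integer in the box.
Fitting integer coefficients to these (and the overall shape) gives p.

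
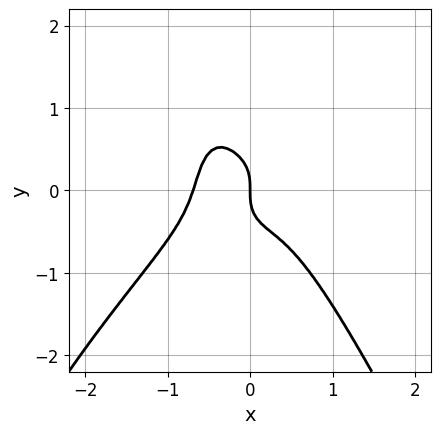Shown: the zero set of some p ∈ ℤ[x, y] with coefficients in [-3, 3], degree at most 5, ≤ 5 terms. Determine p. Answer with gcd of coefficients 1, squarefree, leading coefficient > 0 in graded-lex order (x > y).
First, degree: no degree-3 curve has this shape, so deg p = 4.
Next, from the axis intercepts and sections: it meets the y-axis at y = 0 (among the integer gridlines); it meets the x-axis at x = 0 (among the integer gridlines).
Finally, fitting integer coefficients to these (and the overall shape) gives p.

3*x^4 - 3*x^3*y + x*y^3 + 2*y^3 + x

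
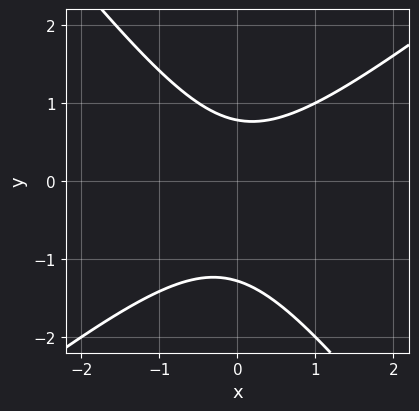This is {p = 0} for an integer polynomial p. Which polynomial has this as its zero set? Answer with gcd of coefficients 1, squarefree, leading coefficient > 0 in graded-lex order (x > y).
2*x^2 - x*y - 2*y^2 - y + 2

First, deg p = 2.
Next, observable constraints: no x-intercept at any integer in the box.
Finally, putting this together gives p.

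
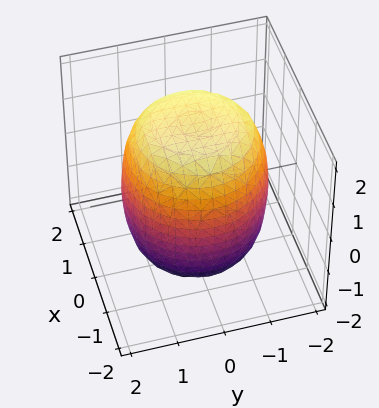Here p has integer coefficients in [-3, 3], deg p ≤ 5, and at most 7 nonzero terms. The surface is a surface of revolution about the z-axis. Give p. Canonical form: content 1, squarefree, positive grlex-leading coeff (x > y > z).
x^4 + 2*x^2*y^2 + y^4 - x^2 - y^2 + z^2 - 3

1. deg p = 4. A generic line meets the surface in up to 4 points.
2. Symmetry: the surface is invariant under rotation about z: p = q(x² + y², z).
3. Against the integer gridlines: a circular section at z = 0 has radius between 1 and 2.
4. Assembling these constraints gives the stated polynomial.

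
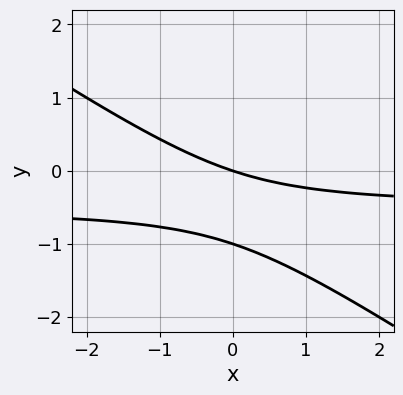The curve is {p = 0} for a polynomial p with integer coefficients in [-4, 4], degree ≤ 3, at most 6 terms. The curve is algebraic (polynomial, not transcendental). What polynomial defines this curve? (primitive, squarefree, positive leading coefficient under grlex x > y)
1. deg p = 2.
2. Checking where it meets the axes: it meets the x-axis at x = 0 (among the integer gridlines); the y-axis gridline crossings are at y ∈ {-1, 0}.
3. Fitting integer coefficients to these (and the overall shape) gives p.

2*x*y + 3*y^2 + x + 3*y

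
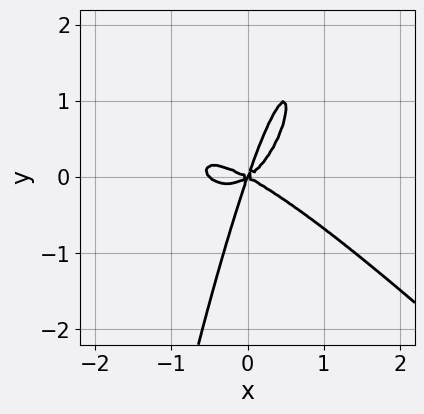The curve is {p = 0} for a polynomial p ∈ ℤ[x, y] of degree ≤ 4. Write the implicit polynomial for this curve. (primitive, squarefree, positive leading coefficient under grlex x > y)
2*x^4 + 2*x^3*y + x^3 - 3*x*y^2 + y^3

The degree is 4 — a generic line meets the curve in up to 4 points.
From the visible intercepts: it crosses the y-axis at the gridline y = 0; it meets the x-axis at x = 0 (among the integer gridlines).
Putting this together gives p.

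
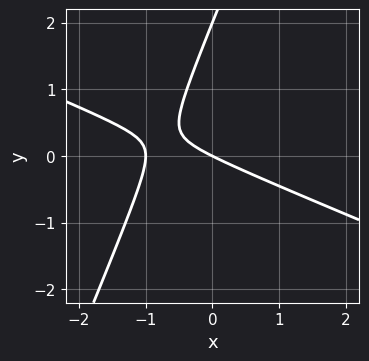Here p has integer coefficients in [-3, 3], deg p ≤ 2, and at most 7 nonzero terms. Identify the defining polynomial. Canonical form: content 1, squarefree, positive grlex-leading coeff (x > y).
Degree: no degree-1 curve has this shape, so deg p = 2.
Against the integer gridlines: the y-axis gridline crossings are at y ∈ {0, 2}; the x-axis gridline crossings are at x ∈ {-1, 0}.
Together with the visible shape, these determine p as stated.

x^2 + 2*x*y - y^2 + x + 2*y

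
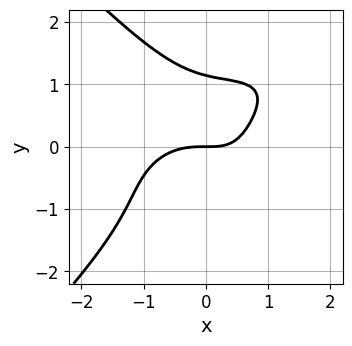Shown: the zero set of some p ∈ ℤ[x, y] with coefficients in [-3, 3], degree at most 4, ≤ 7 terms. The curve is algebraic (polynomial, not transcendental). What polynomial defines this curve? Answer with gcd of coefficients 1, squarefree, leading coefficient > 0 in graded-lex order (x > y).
2*x^2*y^2 - 2*y^4 - 2*x^3 - 2*x*y + 3*y

First, degree: the shape is more complex than any degree-3 curve, so deg p = 4.
Then, against the integer gridlines: one x-axis crossing is at x = 0; one y-axis crossing is at y = 0.
Finally, putting this together gives p.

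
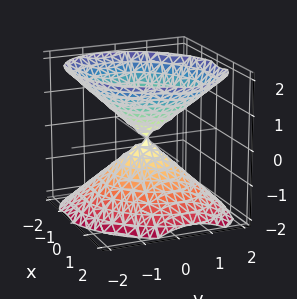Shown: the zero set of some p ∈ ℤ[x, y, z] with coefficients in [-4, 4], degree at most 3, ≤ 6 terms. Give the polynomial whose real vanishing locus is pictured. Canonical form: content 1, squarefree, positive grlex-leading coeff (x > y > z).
2*x^2 - x*y + 2*y^2 - 2*z^2

The picture has 2 separate pieces. They look like related sheets of one shape, so recover p as a whole.
The degree is 2 — a generic line meets the surface in up to 2 points.
Checking where it meets the axes: one z-axis crossing is at z = 0; it crosses the y-axis at the gridline y = 0; it crosses the x-axis at the gridline x = 0.
Together with the visible shape, these determine p as stated.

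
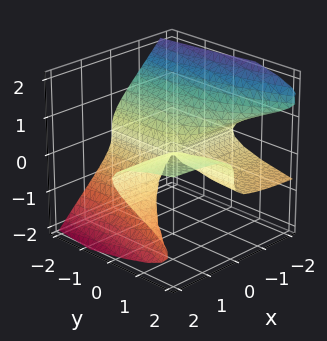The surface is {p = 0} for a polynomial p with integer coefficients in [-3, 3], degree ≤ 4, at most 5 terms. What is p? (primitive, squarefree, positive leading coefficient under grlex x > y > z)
(a) Degree: no degree-2 surface has this shape, so deg p = 3.
(b) Against the integer gridlines: every point of the y-axis in the box is on the surface; one z-axis crossing is at z = 0; the visible x-axis segment lies entirely on the surface.
(c) Putting this together gives p.

3*x*z^2 + 3*z^3 - x*y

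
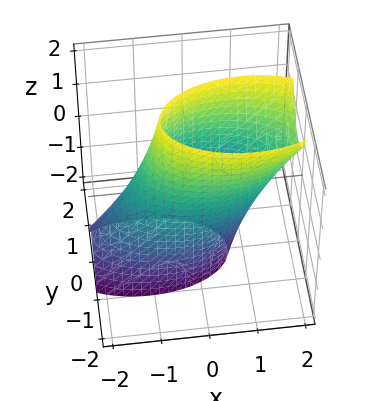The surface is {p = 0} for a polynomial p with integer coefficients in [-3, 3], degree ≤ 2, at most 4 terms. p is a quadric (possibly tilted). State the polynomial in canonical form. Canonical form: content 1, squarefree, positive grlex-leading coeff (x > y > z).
x^2 - x*z + 3*y^2 - 2

deg p = 2. The shape is more complex than any degree-1 surface.
Against the integer gridlines: no z-intercept at any integer in the box.
Solving for integer coefficients yields p as stated.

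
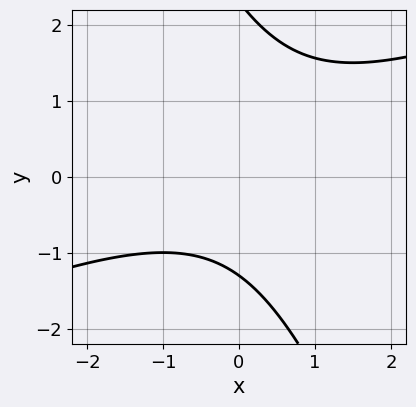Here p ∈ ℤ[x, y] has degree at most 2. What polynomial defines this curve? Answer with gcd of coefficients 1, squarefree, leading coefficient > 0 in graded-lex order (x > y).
(a) Degree: the shape is more complex than any degree-1 curve, so deg p = 2.
(b) Reading off the gridlines: the curve avoids every integer x-axis point in the box.
(c) Matching integer coefficients to the picture gives p.

x^2 - 2*x*y - y^2 + y + 3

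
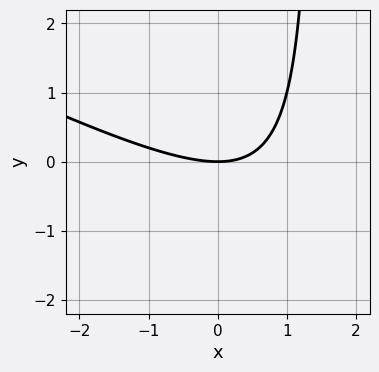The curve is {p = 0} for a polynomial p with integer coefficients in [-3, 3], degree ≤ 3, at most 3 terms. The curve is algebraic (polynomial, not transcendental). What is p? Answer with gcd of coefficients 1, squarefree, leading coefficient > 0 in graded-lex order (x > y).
First, degree: a generic line meets the curve in up to 2 points, so deg p = 2.
Then, against the integer gridlines: one x-axis crossing is at x = 0; it meets the y-axis at y = 0 (among the integer gridlines).
Finally, fitting integer coefficients to these (and the overall shape) gives p.

x^2 + 2*x*y - 3*y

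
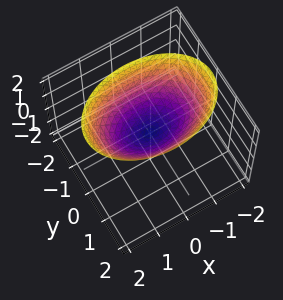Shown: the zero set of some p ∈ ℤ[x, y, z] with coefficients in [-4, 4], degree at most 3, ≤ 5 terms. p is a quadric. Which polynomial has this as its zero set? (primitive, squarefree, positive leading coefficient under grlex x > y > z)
(a) deg p = 2.
(b) Symmetries: the x ↦ −x reflection is a symmetry, so x appears only in even powers; the y ↦ −y reflection is a symmetry, so y appears only in even powers.
(c) Observable constraints: it meets the z-axis at z = 0 (among the integer gridlines); one y-axis crossing is at y = 0; it crosses the x-axis at the gridline x = 0.
(d) Together with the visible shape, these determine p as stated.

x^2 + 2*y^2 - 2*z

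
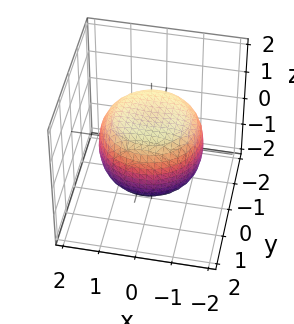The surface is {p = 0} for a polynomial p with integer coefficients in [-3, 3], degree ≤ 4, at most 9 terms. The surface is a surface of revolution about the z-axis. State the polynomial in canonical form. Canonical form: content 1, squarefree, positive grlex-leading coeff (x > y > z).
x^4 + 2*x^2*y^2 + y^4 - x^2 - y^2 + 2*z^2 - 2

1. Degree: no degree-3 surface has this shape, so deg p = 4.
2. Symmetries: the z-axis is an axis of rotation, so x and y enter only as x² + y².
3. From the visible intercepts: a circular section at z = 0 has radius between 1 and 2; among the integer gridlines, it crosses the z-axis at z ∈ {-1, 1}.
4. Matching integer coefficients to the picture gives p.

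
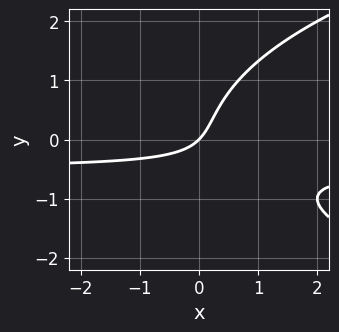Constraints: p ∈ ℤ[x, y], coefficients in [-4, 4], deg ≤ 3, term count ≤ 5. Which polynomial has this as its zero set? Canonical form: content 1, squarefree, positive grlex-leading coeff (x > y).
y^3 - 2*x*y - x + y

(a) deg p = 3.
(b) Reading off the gridlines: one x-axis crossing is at x = 0; it meets the y-axis at y = 0 (among the integer gridlines).
(c) Matching integer coefficients to the picture gives p.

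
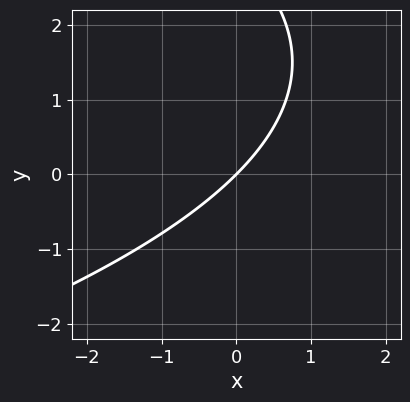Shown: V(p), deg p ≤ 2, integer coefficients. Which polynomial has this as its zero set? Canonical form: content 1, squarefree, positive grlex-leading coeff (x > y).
(a) Degree: the shape is more complex than any degree-1 curve, so deg p = 2.
(b) From the visible intercepts: one x-axis crossing is at x = 0; one y-axis crossing is at y = 0.
(c) Assembling these constraints gives the stated polynomial.

y^2 + 3*x - 3*y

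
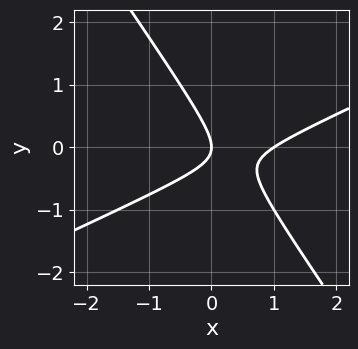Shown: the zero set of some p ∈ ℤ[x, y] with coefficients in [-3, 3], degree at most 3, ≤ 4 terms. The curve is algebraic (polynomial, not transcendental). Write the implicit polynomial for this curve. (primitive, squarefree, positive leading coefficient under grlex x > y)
First, the degree is 2 — no degree-1 curve has this shape.
Next, checking where it meets the axes: the x-axis gridline crossings are at x ∈ {0, 1}; one y-axis crossing is at y = 0.
Finally, fitting integer coefficients to these (and the overall shape) gives p.

2*x^2 - 3*x*y - 3*y^2 - 2*x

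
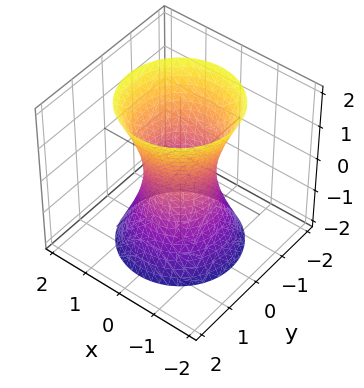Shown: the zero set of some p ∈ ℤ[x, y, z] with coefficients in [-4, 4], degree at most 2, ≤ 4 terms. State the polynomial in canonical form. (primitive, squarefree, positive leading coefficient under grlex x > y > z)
1. Degree: a generic line meets the surface in up to 2 points, so deg p = 2.
2. Symmetries: rotational symmetry about the z-axis ⇒ p depends on x, y only through x² + y².
3. Checking where it meets the axes: no z-intercept at any integer in the box; a circular section at z = 0 has radius between 0 and 1.
4. These observations pin down the coefficients.

3*x^2 + 3*y^2 - z^2 - 2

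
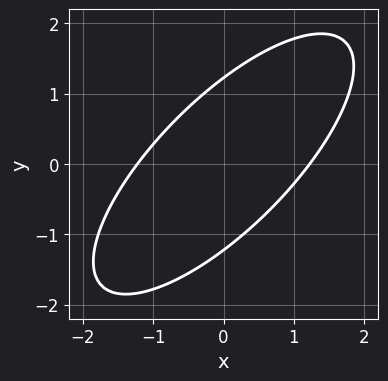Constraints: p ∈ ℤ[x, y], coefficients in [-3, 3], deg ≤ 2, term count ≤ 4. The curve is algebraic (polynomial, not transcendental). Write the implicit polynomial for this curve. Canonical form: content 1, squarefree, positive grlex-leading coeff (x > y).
2*x^2 - 3*x*y + 2*y^2 - 3

1. The degree is 2 — the shape is more complex than any degree-1 curve.
2. Solving for integer coefficients yields p as stated.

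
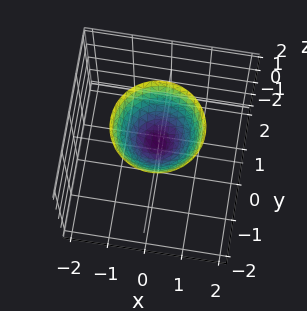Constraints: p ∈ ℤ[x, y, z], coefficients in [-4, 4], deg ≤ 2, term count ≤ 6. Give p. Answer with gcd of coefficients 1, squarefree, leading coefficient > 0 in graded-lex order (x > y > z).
3*x^2 + 3*y^2 - 3*z + 2

(a) deg p = 2. A generic line meets the surface in up to 2 points.
(b) Symmetries: rotational symmetry about the z-axis ⇒ p depends on x, y only through x² + y².
(c) Against the integer gridlines: a circular section at z = 1 has radius between 0 and 1; the surface avoids every integer x-axis point in the box.
(d) The integer polynomial consistent with all of this is the stated p.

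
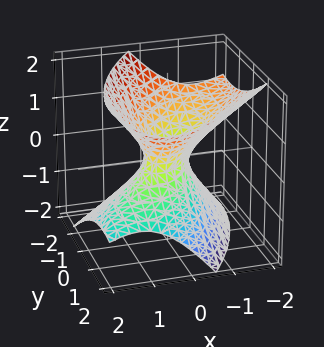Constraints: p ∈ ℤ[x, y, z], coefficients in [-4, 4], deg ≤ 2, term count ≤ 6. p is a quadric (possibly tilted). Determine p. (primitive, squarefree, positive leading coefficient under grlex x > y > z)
3*x^2 - 3*x*y + 2*x*z + 2*y^2 - 3*z^2 - 1

The degree is 2 — the shape is more complex than any degree-1 surface.
Against the integer gridlines: the surface avoids every integer z-axis point in the box.
Together with the visible shape, these determine p as stated.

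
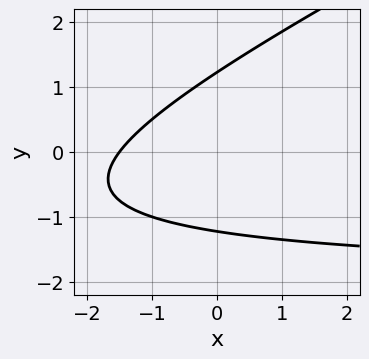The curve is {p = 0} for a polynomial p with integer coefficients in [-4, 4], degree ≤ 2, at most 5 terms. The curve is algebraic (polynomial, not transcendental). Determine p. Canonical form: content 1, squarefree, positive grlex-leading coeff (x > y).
x*y - 2*y^2 + 2*x + 3

(a) Degree: the shape is more complex than any degree-1 curve, so deg p = 2.
(b) Putting this together gives p.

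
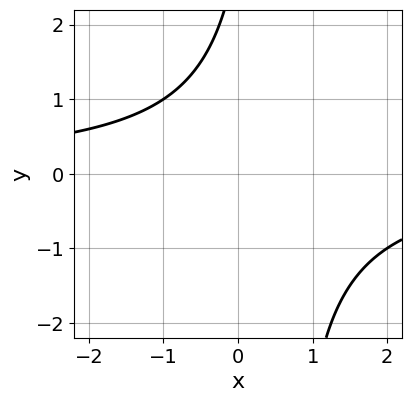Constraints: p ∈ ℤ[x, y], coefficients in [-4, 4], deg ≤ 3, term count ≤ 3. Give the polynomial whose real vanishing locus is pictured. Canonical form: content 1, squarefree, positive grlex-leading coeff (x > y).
2*x*y - y + 3

1. Degree: no degree-1 curve has this shape, so deg p = 2.
2. Reading off the gridlines: it misses every integer gridline on the y-axis; it misses every integer gridline on the x-axis.
3. These observations pin down the coefficients.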